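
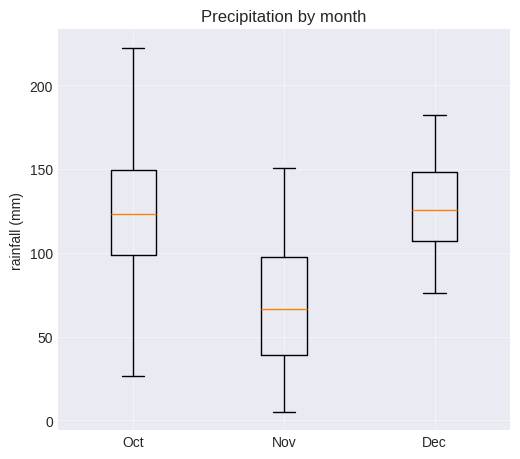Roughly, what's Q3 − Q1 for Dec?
Q3 ≈ 150, Q1 ≈ 105; IQR ≈ 45.

≈ 45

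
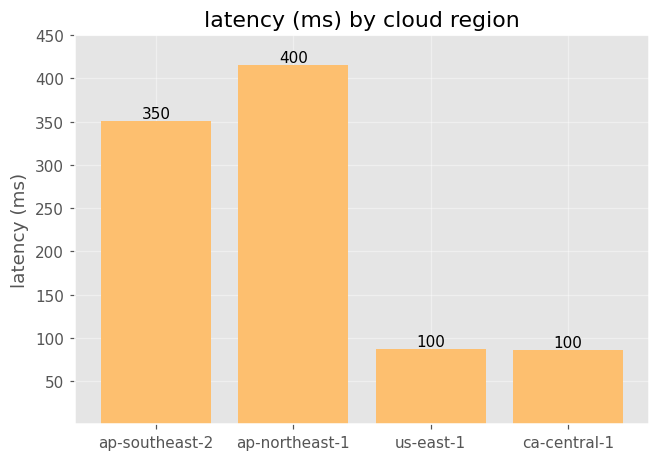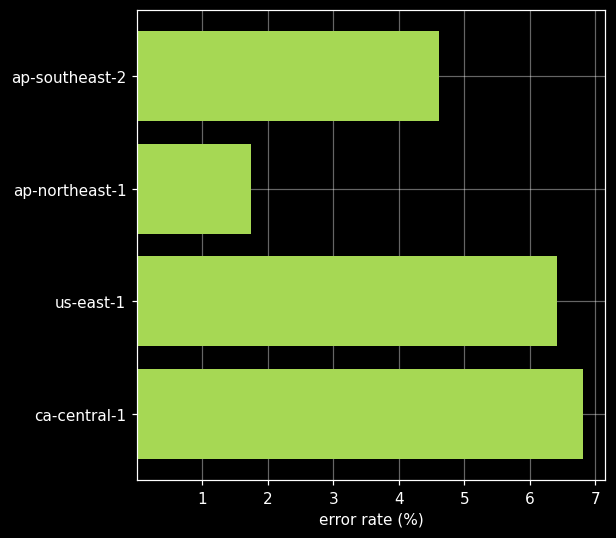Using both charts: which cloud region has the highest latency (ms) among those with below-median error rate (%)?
Chart 2 median error rate (%) ≈ 6; below-median cloud regions: ap-southeast-2, ap-northeast-1. Among those, ap-northeast-1 has the highest latency (ms) (≈ 400).

ap-northeast-1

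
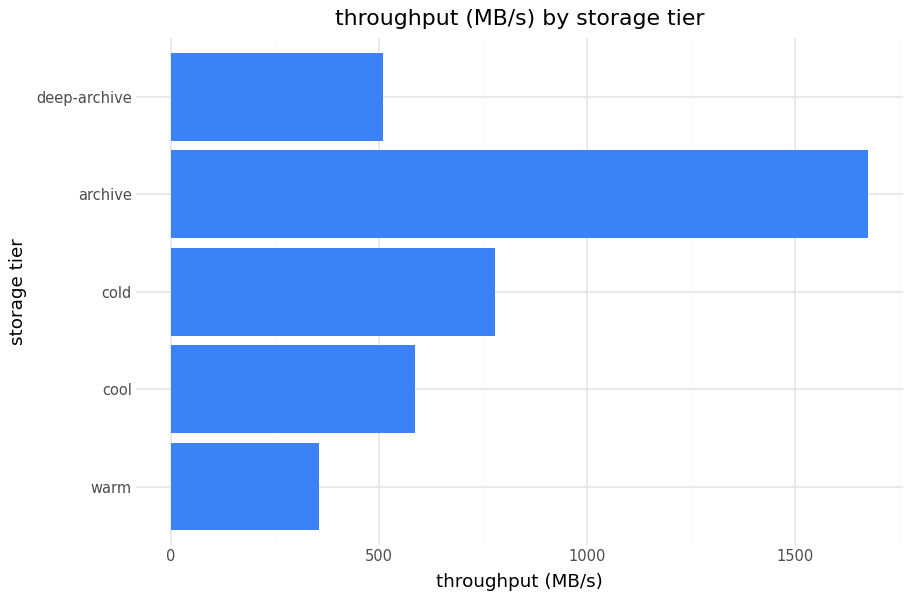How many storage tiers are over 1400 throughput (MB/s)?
Above 1400: archive.

1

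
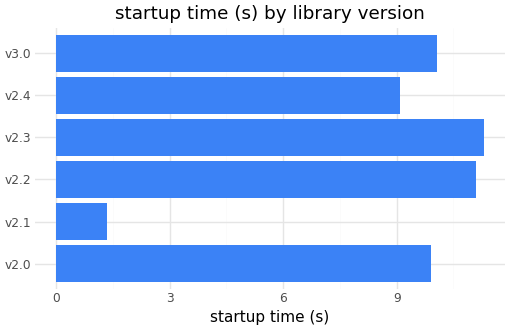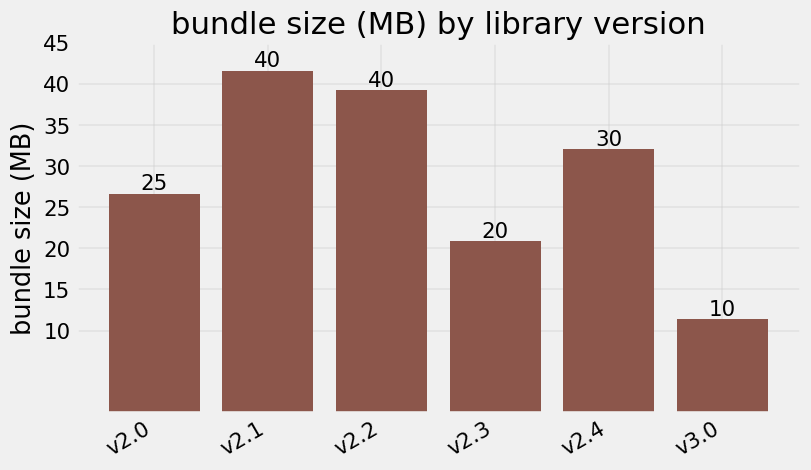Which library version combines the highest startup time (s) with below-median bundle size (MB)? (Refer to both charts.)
Chart 2 median bundle size (MB) ≈ 30; below-median library versions: v2.0, v2.3, v3.0. Among those, v2.3 has the highest startup time (s) (≈ 12).

v2.3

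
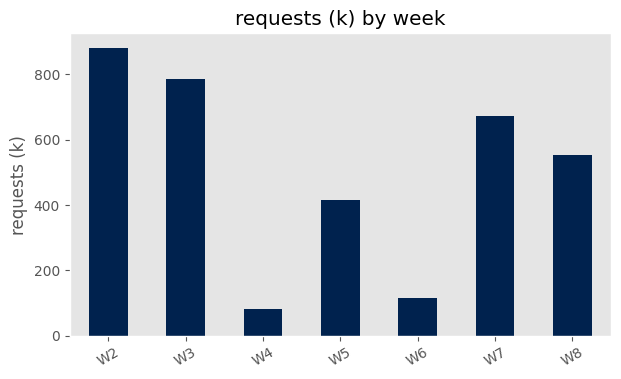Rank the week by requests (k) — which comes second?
Top 3: W2 ≈ 900, W3 ≈ 800, W7 ≈ 700.

W3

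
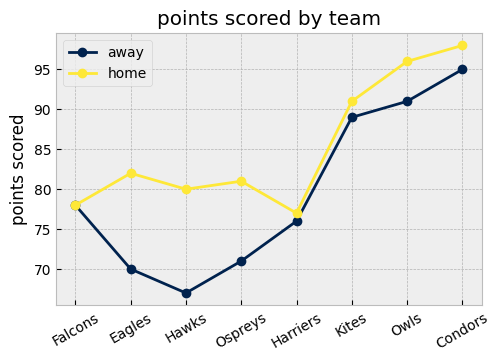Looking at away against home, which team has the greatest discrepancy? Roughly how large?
Hawks: away ≈ 65, home ≈ 80 → gap ≈ 15. Next-largest (Eagles) is only ≈ 10.

Hawks, ≈ 15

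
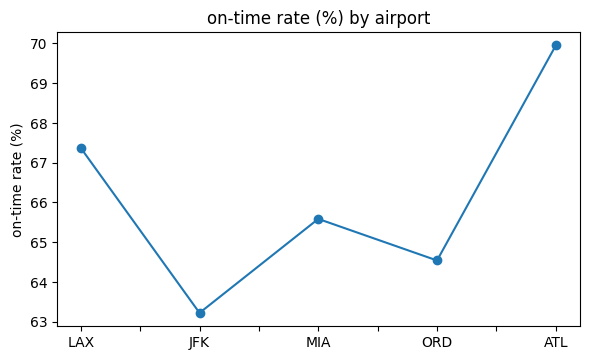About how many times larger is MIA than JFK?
≈ 1.05×

MIA ≈ 66, JFK ≈ 63; 66/63 ≈ 1.05.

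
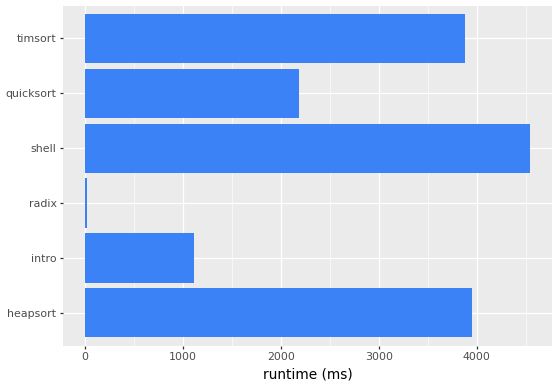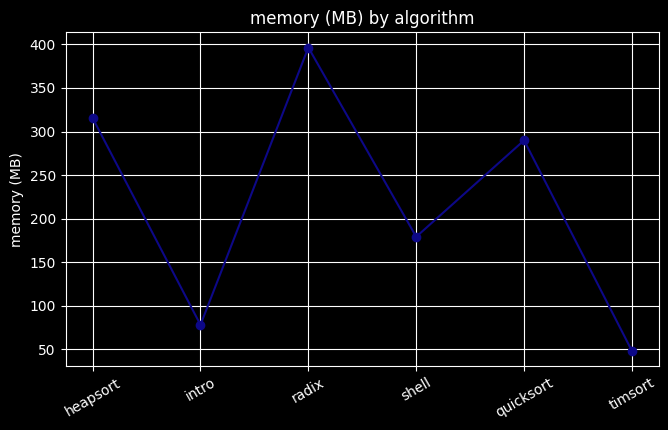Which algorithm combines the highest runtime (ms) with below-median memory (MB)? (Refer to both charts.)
Chart 2 median memory (MB) ≈ 250; below-median algorithms: intro, shell, timsort. Among those, shell has the highest runtime (ms) (≈ 4500).

shell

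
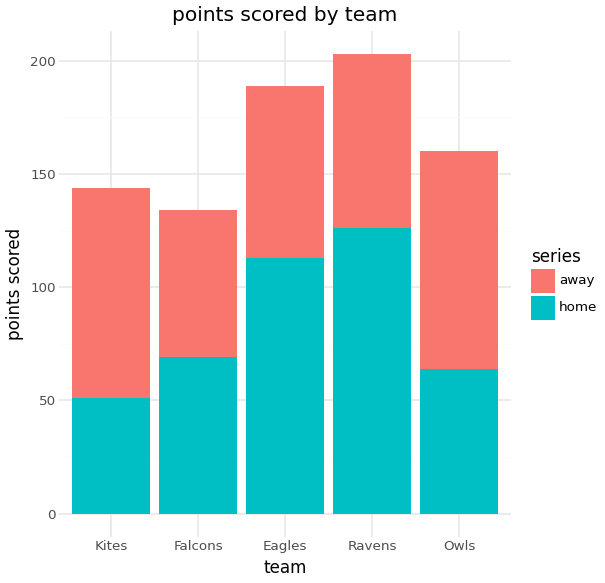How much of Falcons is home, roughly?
home top ≈ 60, bottom ≈ 0; segment ≈ 60.

≈ 60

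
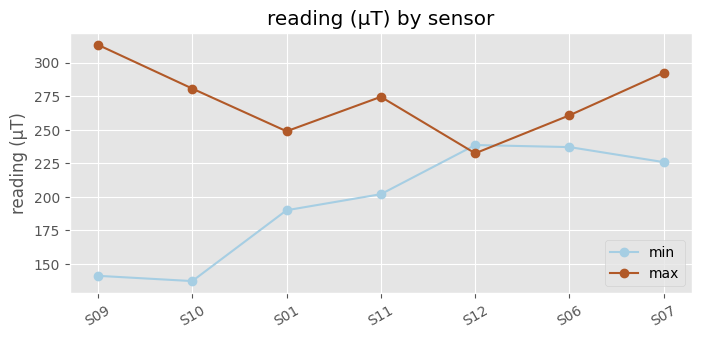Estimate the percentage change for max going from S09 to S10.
≈ -12.5%

S09 ≈ 320, S10 ≈ 280; (280 − 320) / 320 ≈ -12.5%.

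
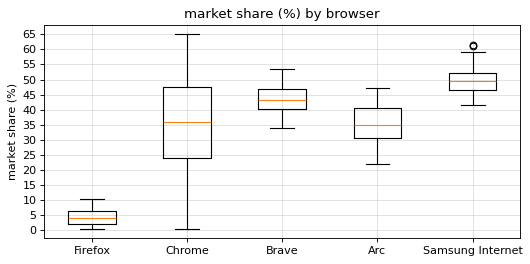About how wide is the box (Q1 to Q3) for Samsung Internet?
≈ 5

Q3 ≈ 50, Q1 ≈ 45; IQR ≈ 5.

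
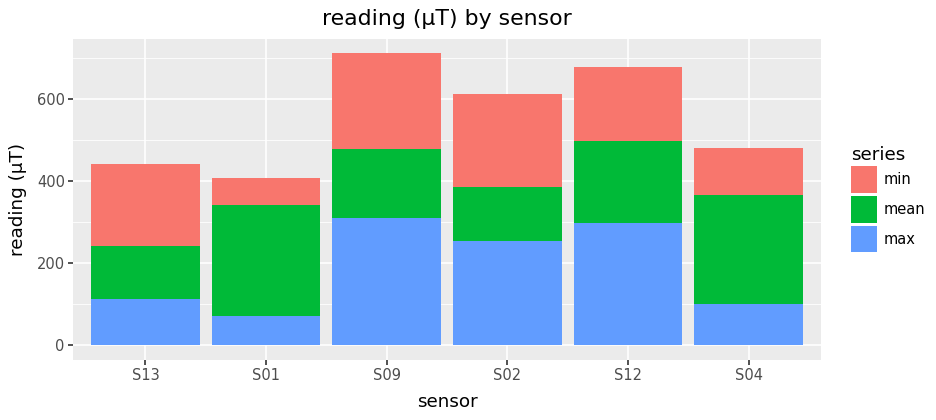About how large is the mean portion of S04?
≈ 300

mean top ≈ 400, bottom ≈ 100; segment ≈ 300.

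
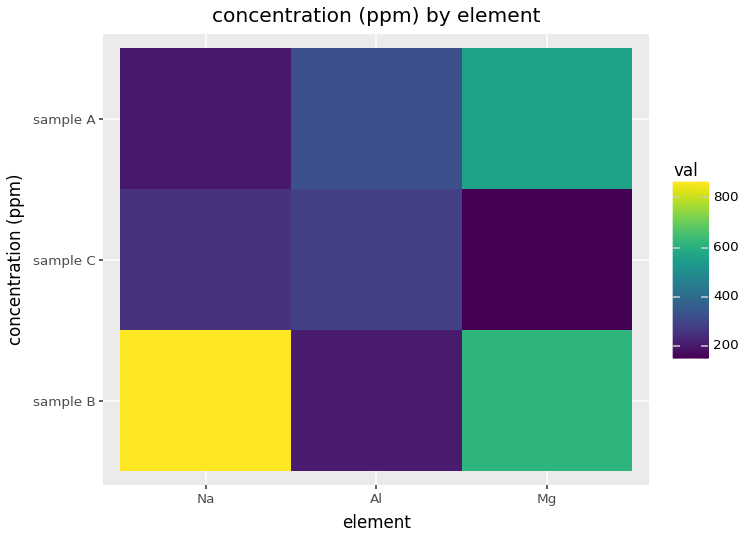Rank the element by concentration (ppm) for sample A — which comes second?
Al

Top 3 for sample A: Mg ≈ 600, Al ≈ 300, Na ≈ 200.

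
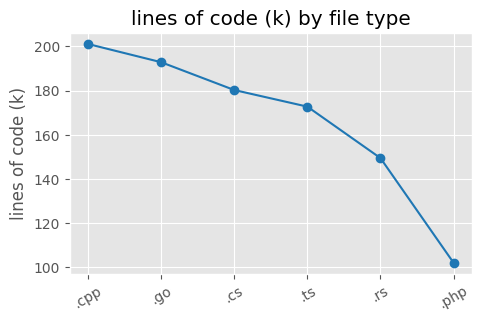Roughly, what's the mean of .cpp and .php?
(200 + 100) / 2 ≈ 150.

≈ 150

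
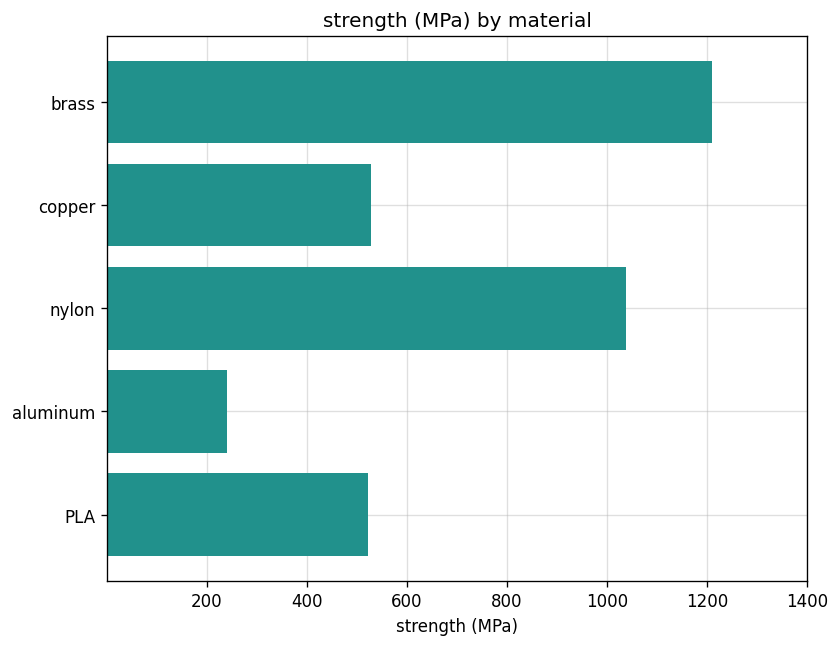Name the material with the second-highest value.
nylon

Top 3: brass ≈ 1200, nylon ≈ 1000, copper ≈ 600.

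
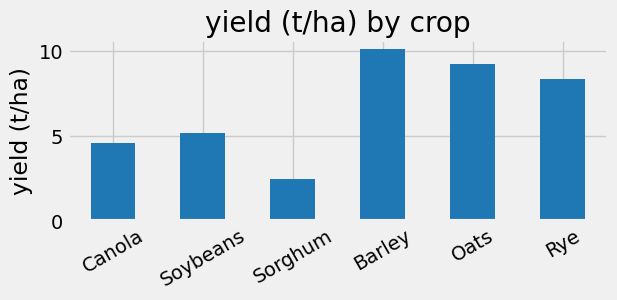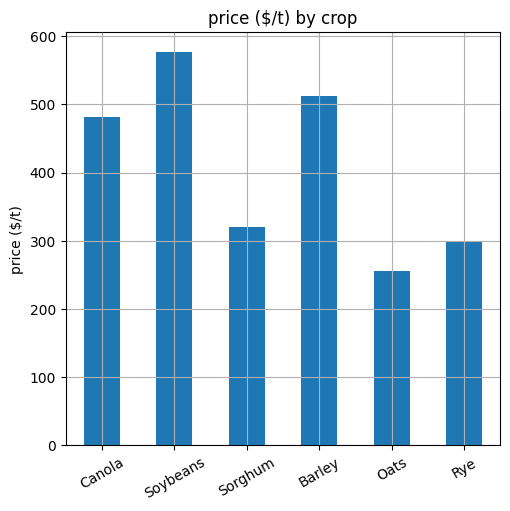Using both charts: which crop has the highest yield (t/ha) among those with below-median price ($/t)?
Oats

Chart 2 median price ($/t) ≈ 400; below-median crops: Sorghum, Oats, Rye. Among those, Oats has the highest yield (t/ha) (≈ 9).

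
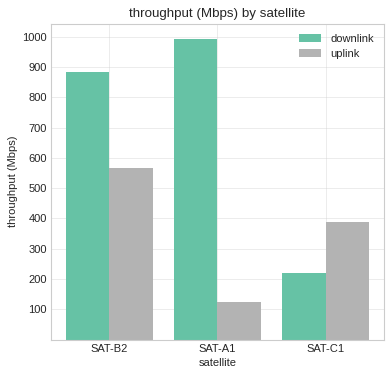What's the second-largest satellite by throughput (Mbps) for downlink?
Top 3 for downlink: SAT-A1 ≈ 1000, SAT-B2 ≈ 900, SAT-C1 ≈ 200.

SAT-B2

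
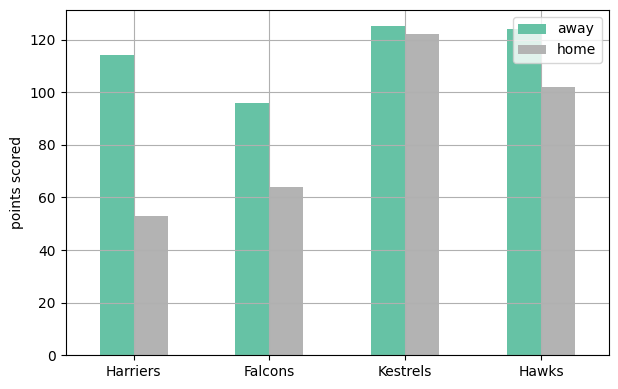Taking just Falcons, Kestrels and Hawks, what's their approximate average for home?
(60 + 120 + 100) / 3 ≈ 93.

≈ 93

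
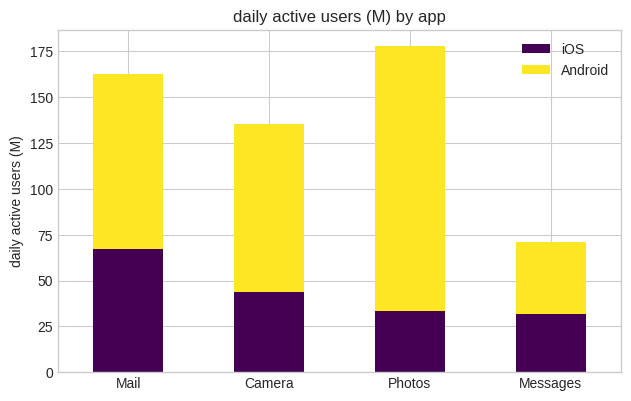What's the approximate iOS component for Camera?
≈ 40

iOS top ≈ 40, bottom ≈ 0; segment ≈ 40.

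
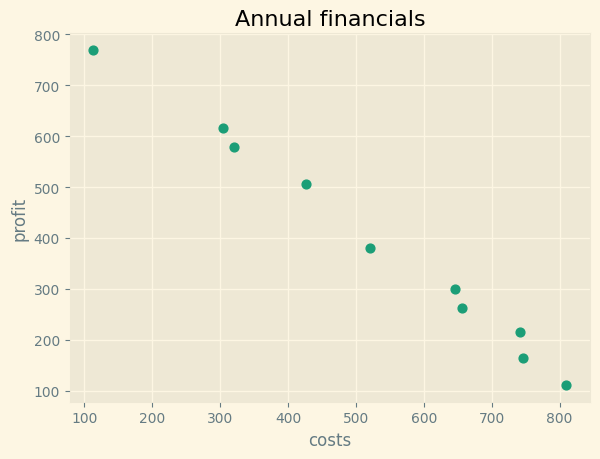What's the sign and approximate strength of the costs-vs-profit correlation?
negative, strong

Points are negatively correlated; strong (|r| ≈ 1.0).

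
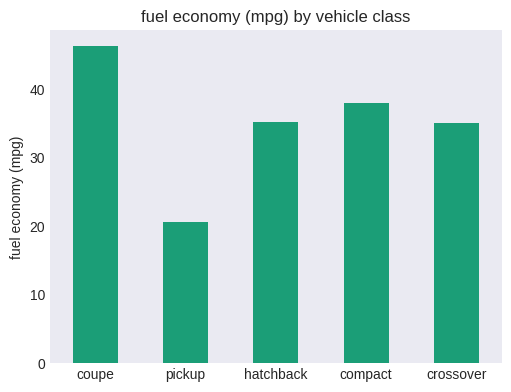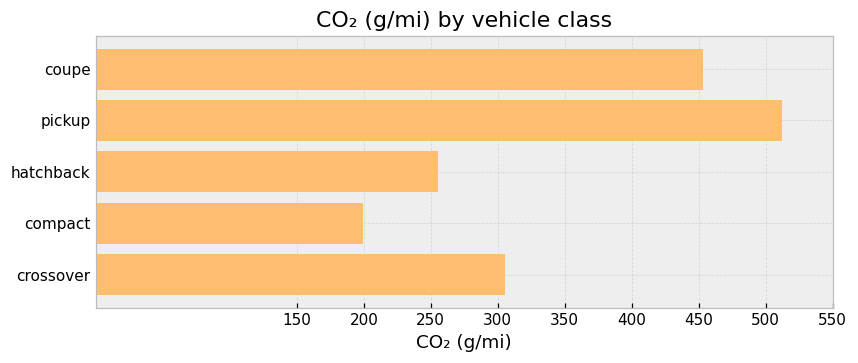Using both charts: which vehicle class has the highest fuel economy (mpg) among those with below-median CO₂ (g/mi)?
Chart 2 median CO₂ (g/mi) ≈ 300; below-median vehicle classes: hatchback, compact. Among those, compact has the highest fuel economy (mpg) (≈ 40).

compact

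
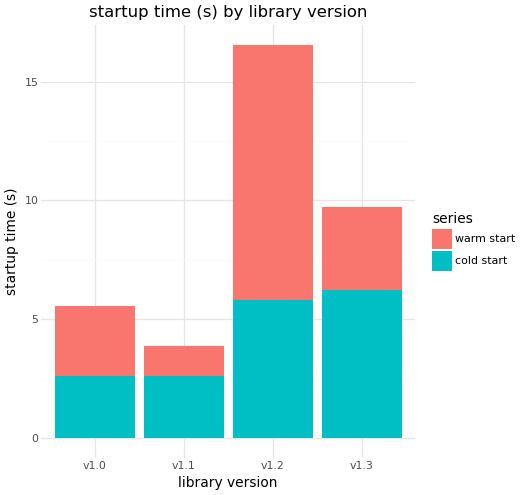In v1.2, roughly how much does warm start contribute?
≈ 10

warm start top ≈ 16, bottom ≈ 6; segment ≈ 10.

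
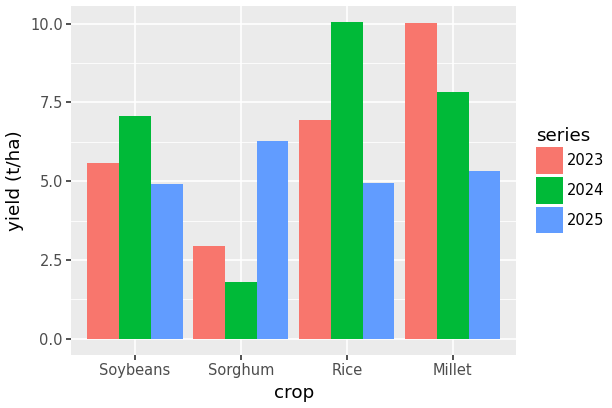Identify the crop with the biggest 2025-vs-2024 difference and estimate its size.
Rice: 2025 ≈ 5, 2024 ≈ 10 → gap ≈ 5. Next-largest (Sorghum) is only ≈ 4.

Rice, ≈ 5 t/ha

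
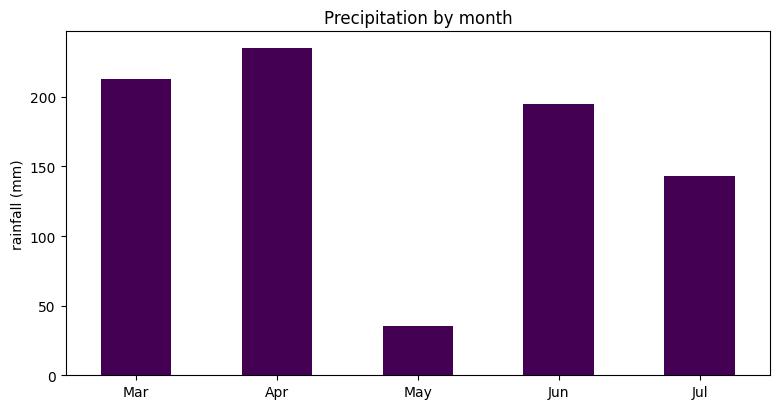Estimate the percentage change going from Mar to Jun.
Mar ≈ 220, Jun ≈ 200; (200 − 220) / 220 ≈ -9.1%.

≈ -9.1%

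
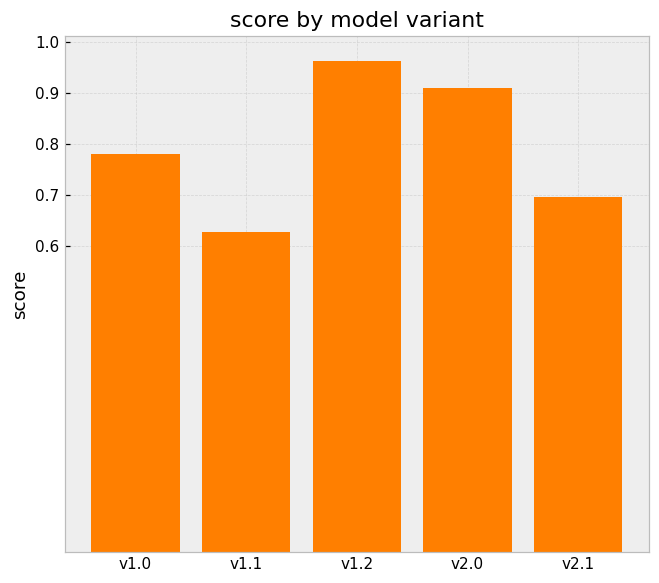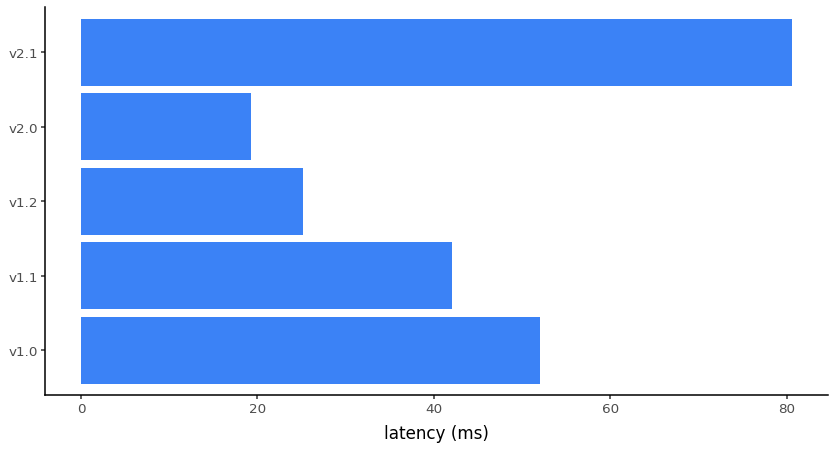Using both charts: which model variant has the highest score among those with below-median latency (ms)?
Chart 2 median latency (ms) ≈ 40; below-median model variants: v1.2, v2.0. Among those, v1.2 has the highest score (≈ 1).

v1.2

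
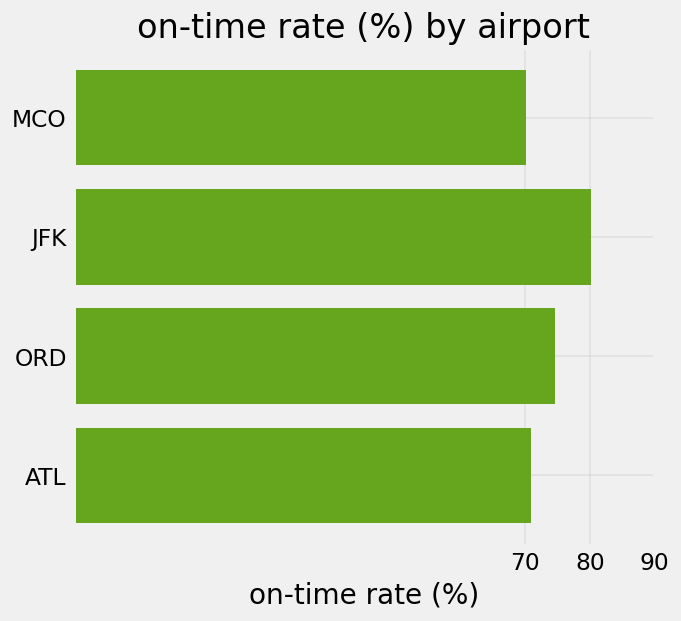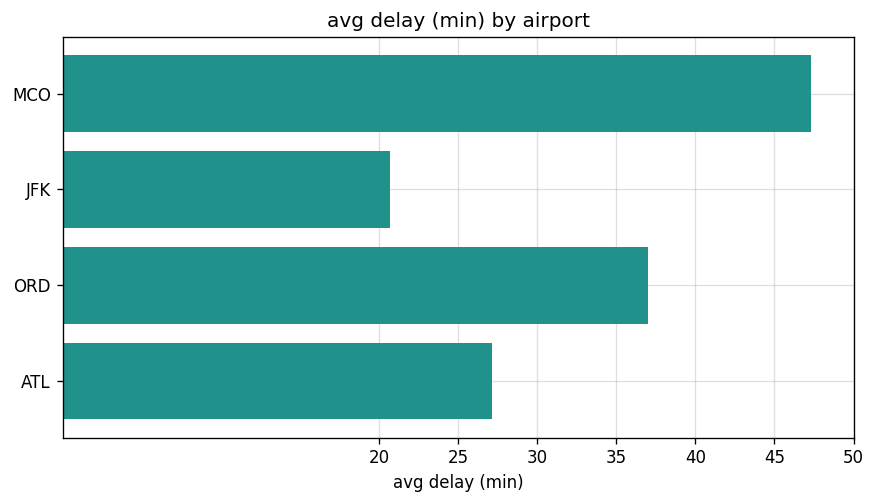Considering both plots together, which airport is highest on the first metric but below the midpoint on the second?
JFK

Chart 2 median avg delay (min) ≈ 30; below-median airports: JFK, ATL. Among those, JFK has the highest on-time rate (%) (≈ 80).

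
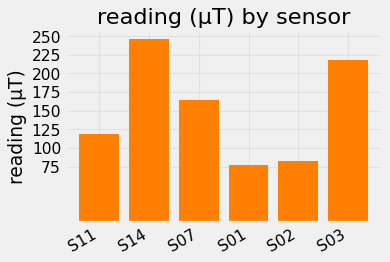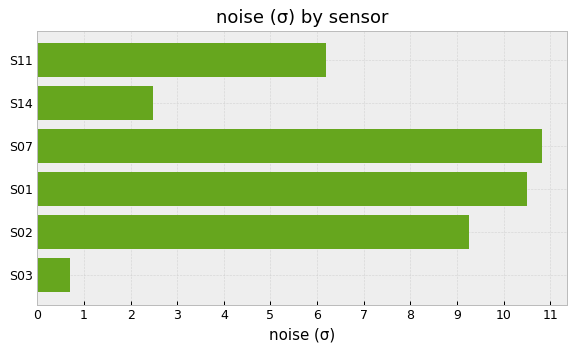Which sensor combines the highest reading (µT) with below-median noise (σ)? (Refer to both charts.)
Chart 2 median noise (σ) ≈ 8; below-median sensors: S11, S14, S03. Among those, S14 has the highest reading (µT) (≈ 250).

S14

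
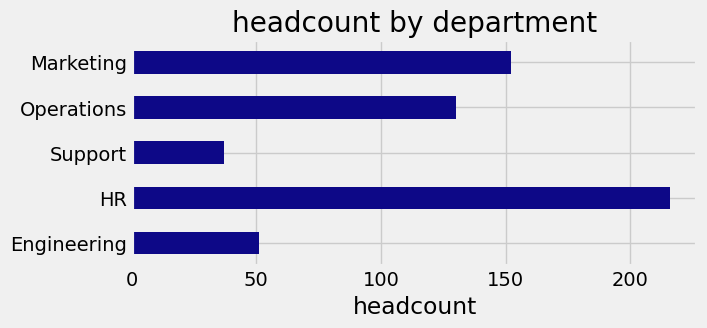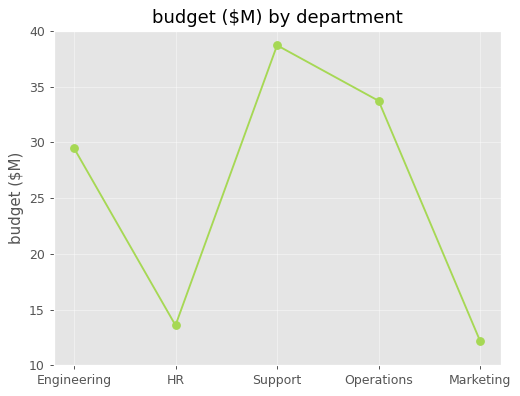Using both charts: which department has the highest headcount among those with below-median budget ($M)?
Chart 2 median budget ($M) ≈ 30; below-median departments: HR, Marketing. Among those, HR has the highest headcount (≈ 220).

HR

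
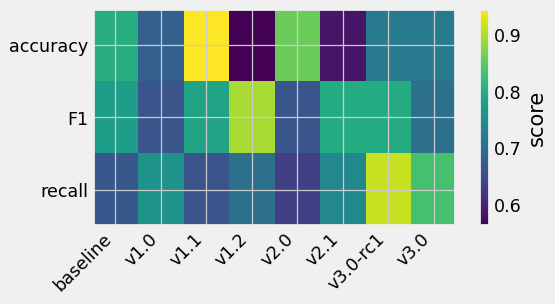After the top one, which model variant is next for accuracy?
v2.0

Top 3 for accuracy: v1.1 ≈ 0.95, v2.0 ≈ 0.85, baseline ≈ 0.80.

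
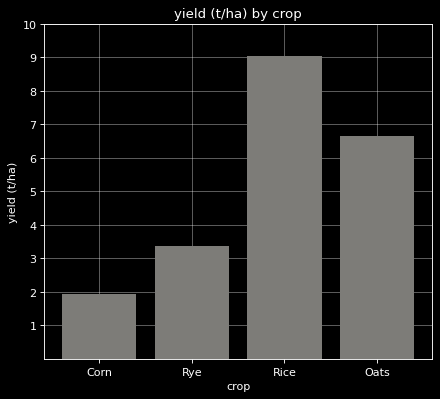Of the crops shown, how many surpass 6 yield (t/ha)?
Above 6: Rice, Oats.

2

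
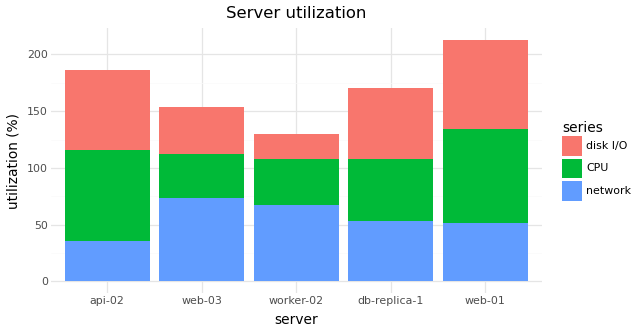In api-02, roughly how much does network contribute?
network top ≈ 40, bottom ≈ 0; segment ≈ 40.

≈ 40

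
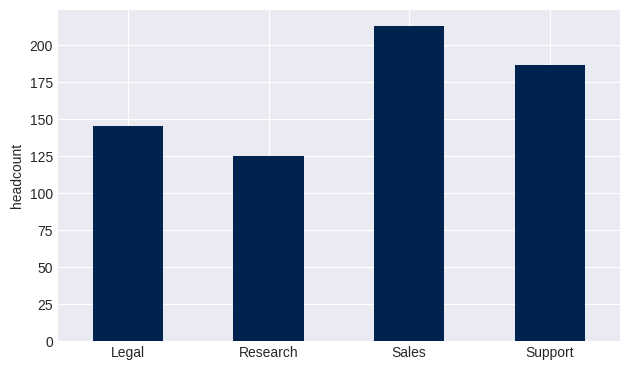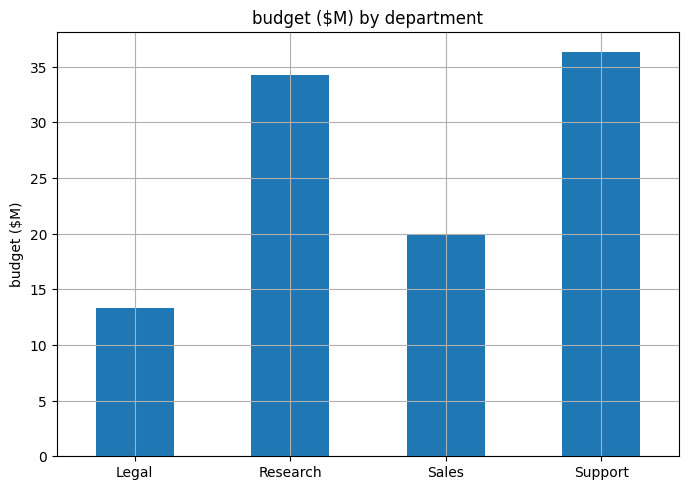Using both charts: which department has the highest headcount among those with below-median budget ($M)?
Sales

Chart 2 median budget ($M) ≈ 25; below-median departments: Legal, Sales. Among those, Sales has the highest headcount (≈ 220).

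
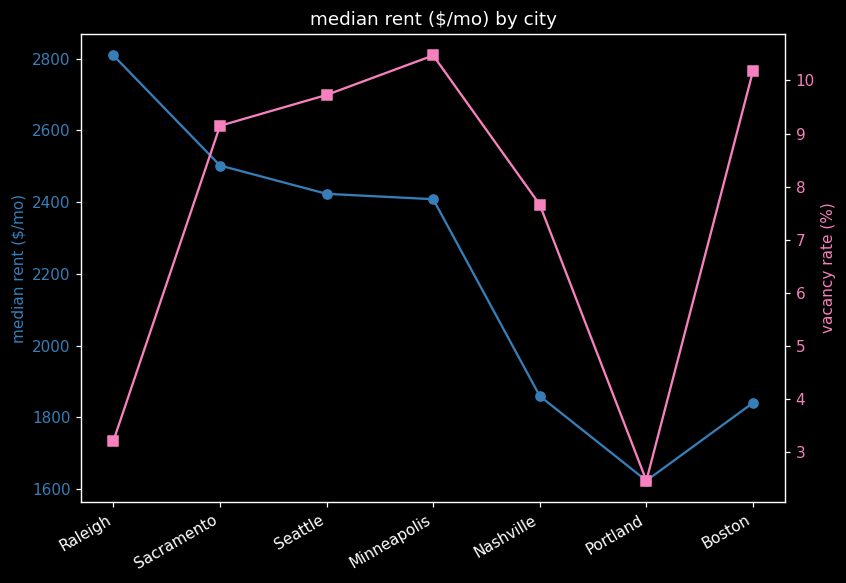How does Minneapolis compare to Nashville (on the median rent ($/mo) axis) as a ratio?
≈ 1.26×

Minneapolis ≈ 2400, Nashville ≈ 1900; 2400/1900 ≈ 1.26.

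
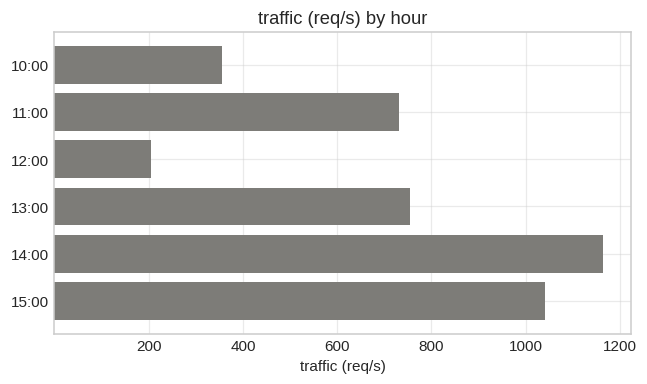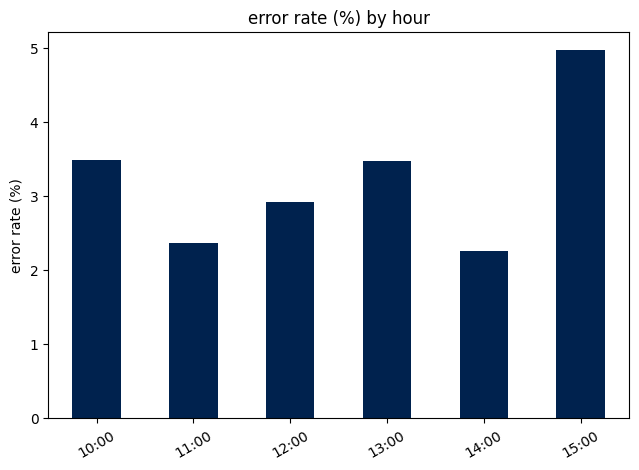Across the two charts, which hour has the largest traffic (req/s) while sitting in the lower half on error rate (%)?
Chart 2 median error rate (%) ≈ 3; below-median hours: 11:00, 12:00, 14:00. Among those, 14:00 has the highest traffic (req/s) (≈ 1200).

14:00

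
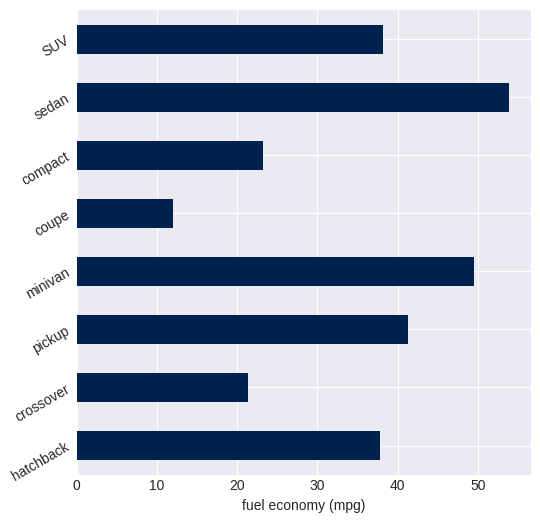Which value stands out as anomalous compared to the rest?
coupe

coupe ≈ 10; the rest sit between ≈ 20 and ≈ 55.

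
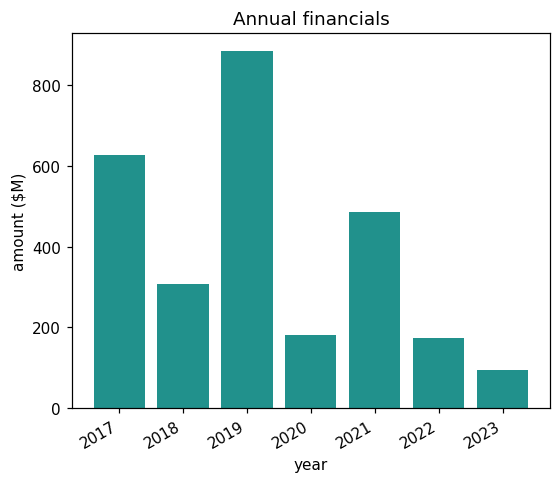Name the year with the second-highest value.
Top 3: 2019 ≈ 900, 2017 ≈ 600, 2021 ≈ 500.

2017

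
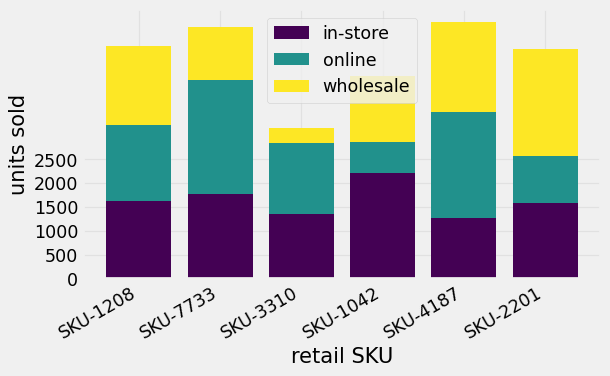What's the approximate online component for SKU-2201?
≈ 1000

online top ≈ 2500, bottom ≈ 1500; segment ≈ 1000.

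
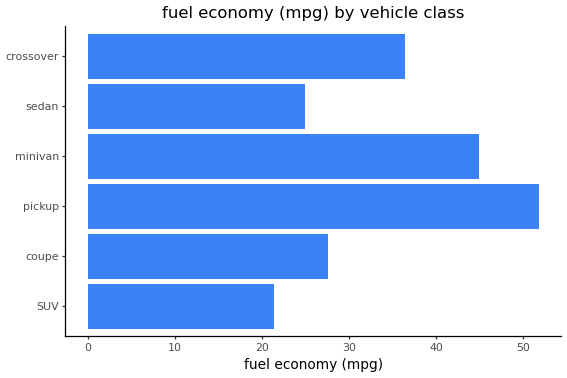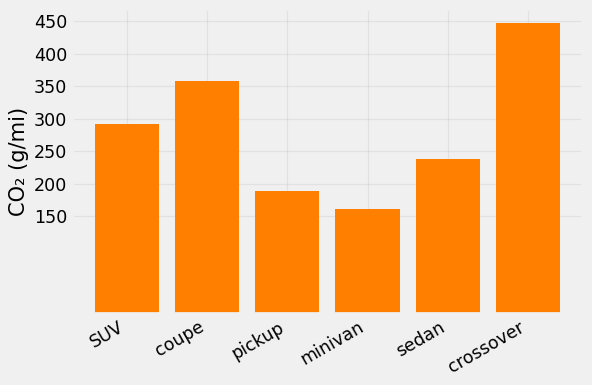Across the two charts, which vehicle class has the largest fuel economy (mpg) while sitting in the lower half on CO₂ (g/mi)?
pickup

Chart 2 median CO₂ (g/mi) ≈ 250; below-median vehicle classes: pickup, minivan, sedan. Among those, pickup has the highest fuel economy (mpg) (≈ 50).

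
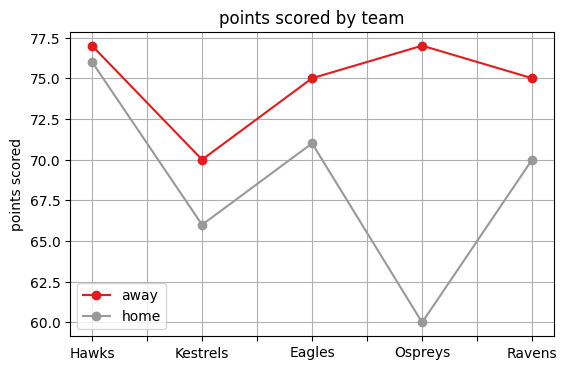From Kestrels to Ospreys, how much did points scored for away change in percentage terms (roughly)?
≈ +8.6%

Kestrels ≈ 70, Ospreys ≈ 76; (76 − 70) / 70 ≈ +8.6%.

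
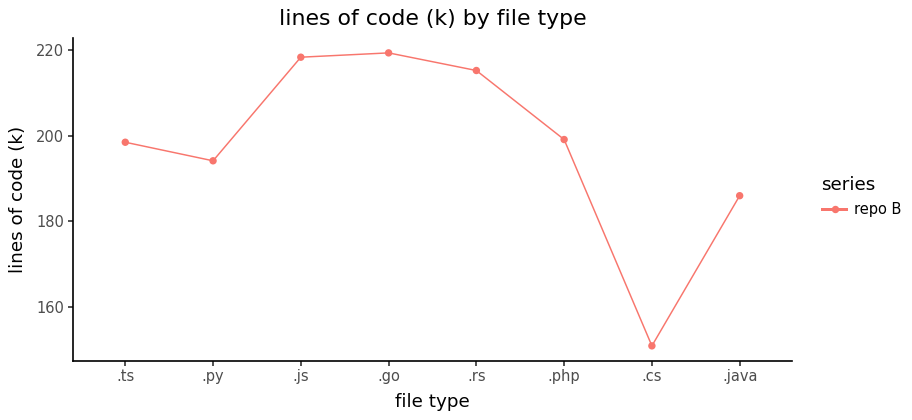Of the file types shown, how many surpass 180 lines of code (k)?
Above 180: .ts, .py, .js, .go, .rs, .php, .java.

7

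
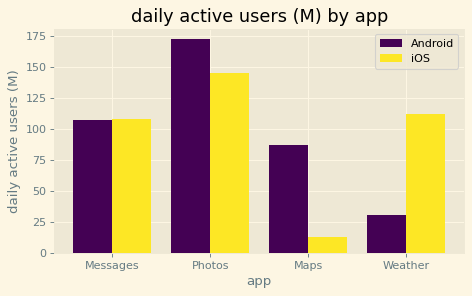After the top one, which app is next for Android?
Top 3 for Android: Photos ≈ 180, Messages ≈ 100, Maps ≈ 80.

Messages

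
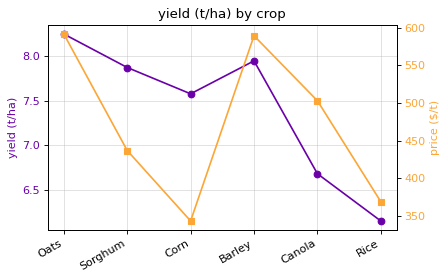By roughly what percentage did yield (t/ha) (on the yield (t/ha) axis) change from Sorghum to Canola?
Sorghum ≈ 7.8, Canola ≈ 6.6; (6.6 − 7.8) / 7.8 ≈ -15.4%.

≈ -15.4%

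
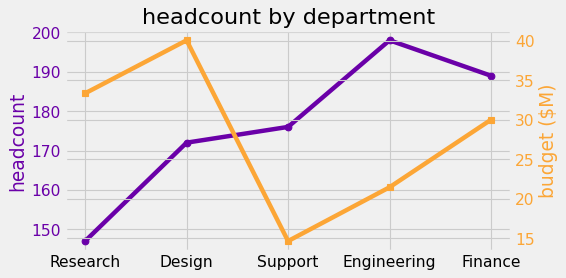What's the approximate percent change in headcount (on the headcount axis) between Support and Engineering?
Support ≈ 175, Engineering ≈ 200; (200 − 175) / 175 ≈ +14.3%.

≈ +14.3%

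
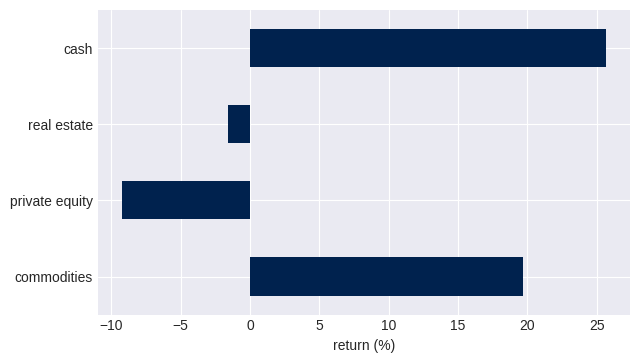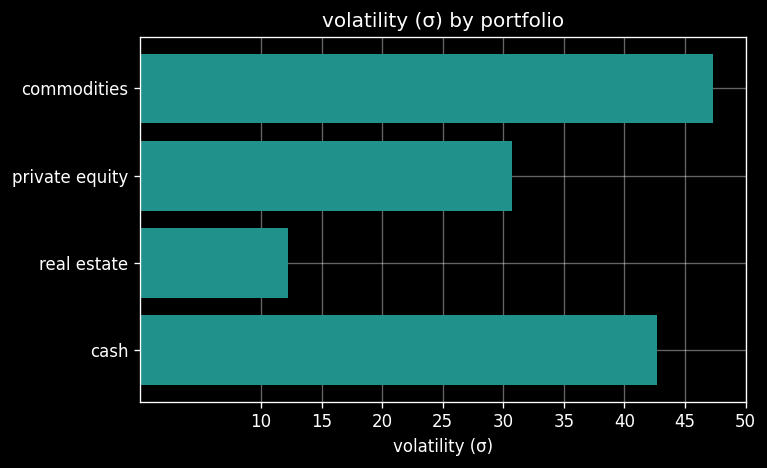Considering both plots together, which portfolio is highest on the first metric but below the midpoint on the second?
Chart 2 median volatility (σ) ≈ 35; below-median portfolios: private equity, real estate. Among those, real estate has the highest return (%) (≈ 0).

real estate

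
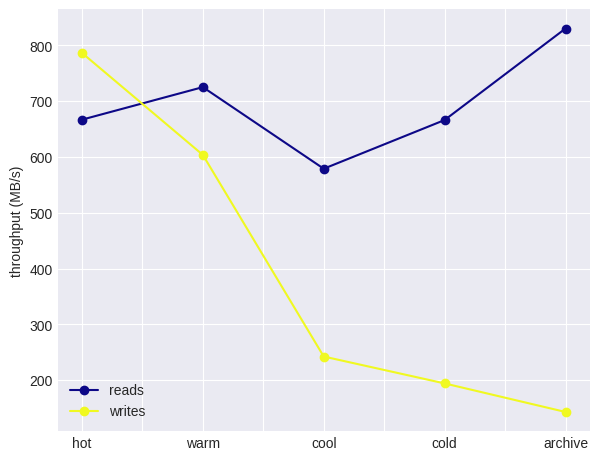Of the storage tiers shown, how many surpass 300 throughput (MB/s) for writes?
2

Above 300: hot, warm.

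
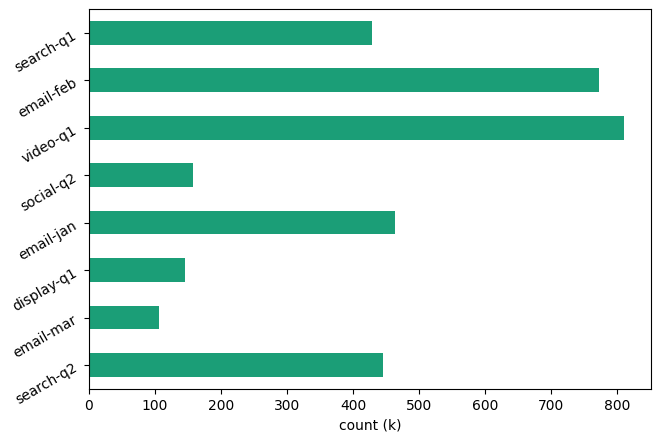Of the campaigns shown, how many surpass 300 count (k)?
5

Above 300: search-q2, email-jan, video-q1, email-feb, search-q1.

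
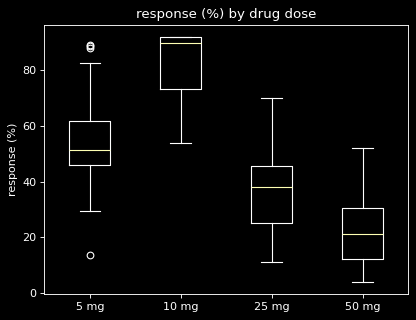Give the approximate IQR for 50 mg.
≈ 20

Q3 ≈ 30, Q1 ≈ 10; IQR ≈ 20.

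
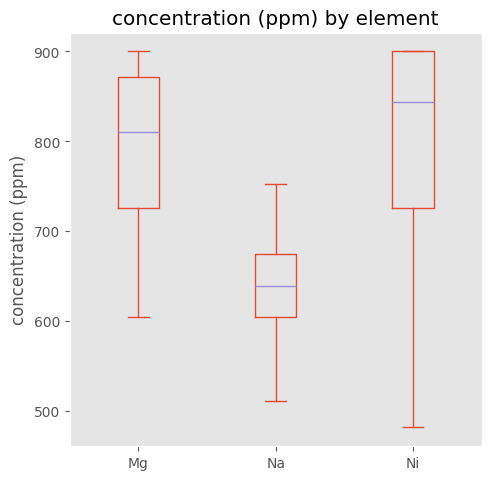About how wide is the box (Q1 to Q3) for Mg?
≈ 160

Q3 ≈ 880, Q1 ≈ 720; IQR ≈ 160.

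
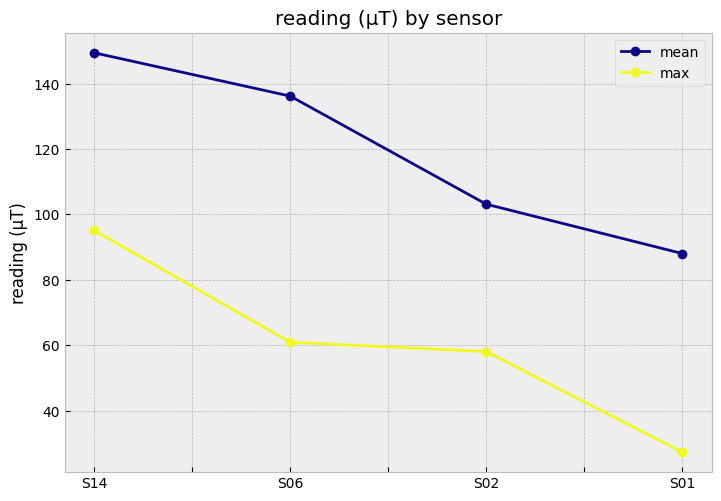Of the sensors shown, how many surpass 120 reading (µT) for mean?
2

Above 120: S14, S06.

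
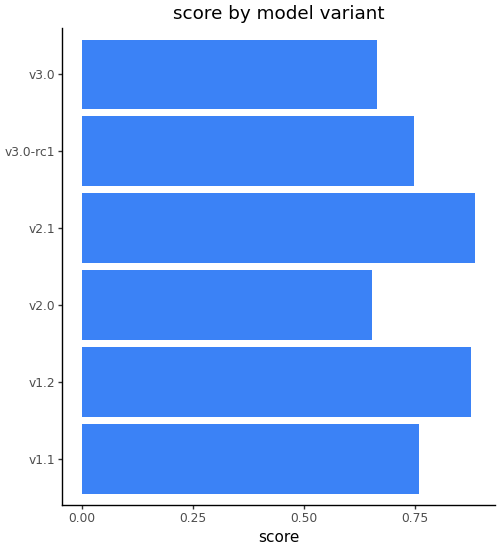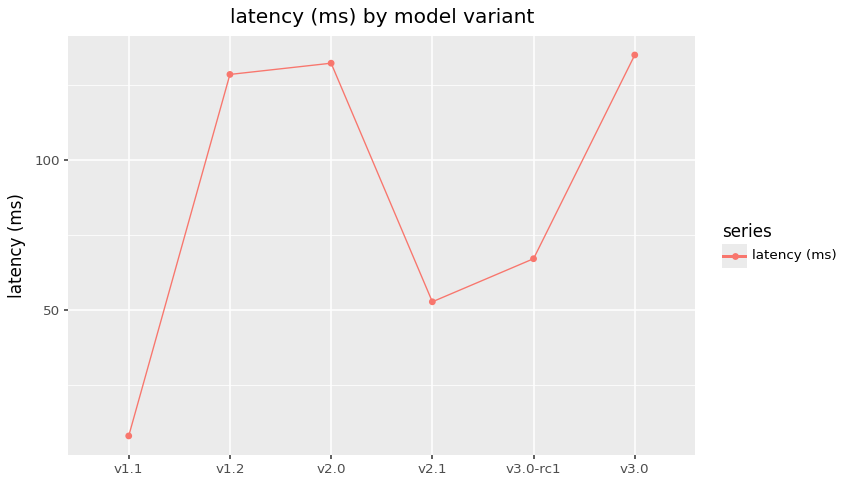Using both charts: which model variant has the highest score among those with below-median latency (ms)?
v2.1

Chart 2 median latency (ms) ≈ 100; below-median model variants: v1.1, v2.1, v3.0-rc1. Among those, v2.1 has the highest score (≈ 0.9).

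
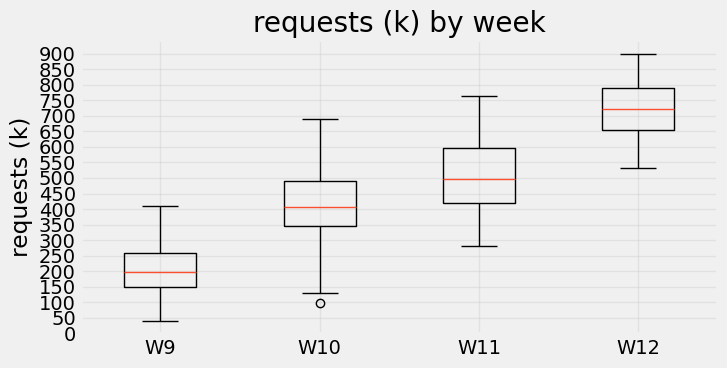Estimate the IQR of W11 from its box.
Q3 ≈ 600, Q1 ≈ 400; IQR ≈ 200.

≈ 200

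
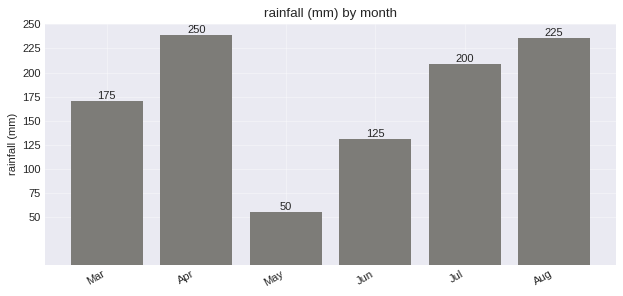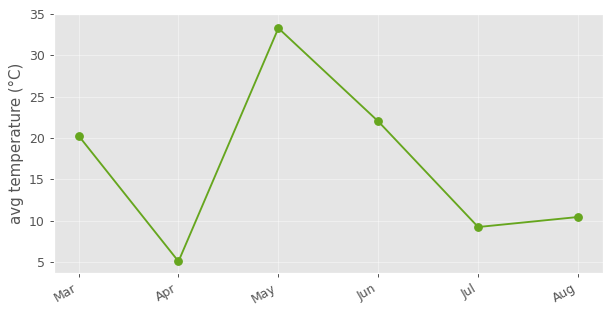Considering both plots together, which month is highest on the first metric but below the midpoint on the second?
Apr

Chart 2 median avg temperature (°C) ≈ 15; below-median months: Apr, Jul, Aug. Among those, Apr has the highest rainfall (mm) (≈ 250).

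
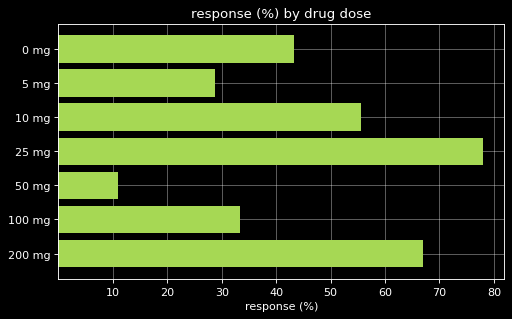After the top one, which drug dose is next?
Top 3: 25 mg ≈ 80, 200 mg ≈ 70, 10 mg ≈ 60.

200 mg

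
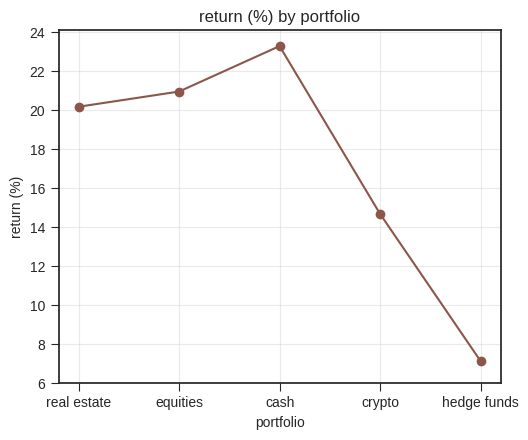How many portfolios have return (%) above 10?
Above 10: real estate, equities, cash, crypto.

4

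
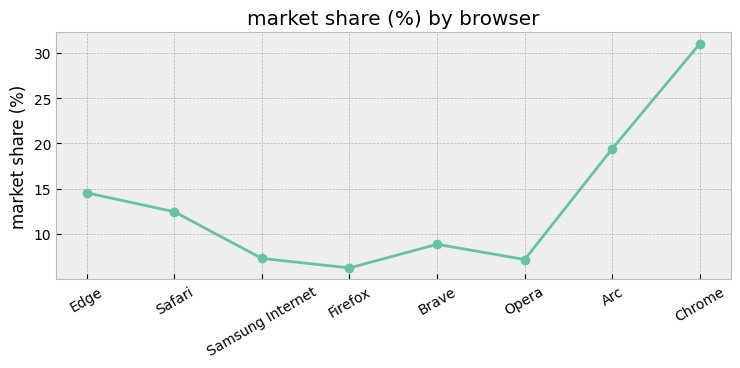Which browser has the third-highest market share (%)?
Top 4: Chrome ≈ 30, Arc ≈ 20, Edge ≈ 15, Safari ≈ 10.

Edge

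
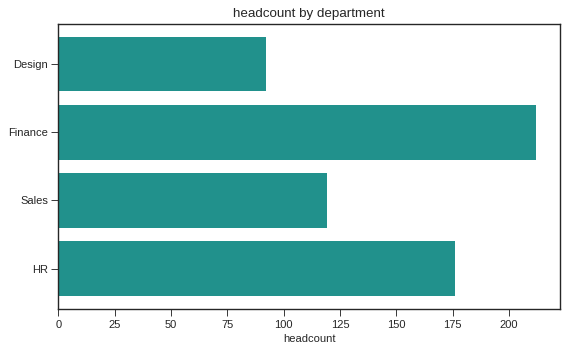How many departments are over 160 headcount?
2

Above 160: Finance, HR.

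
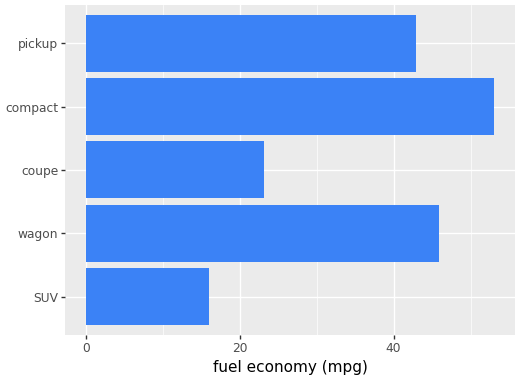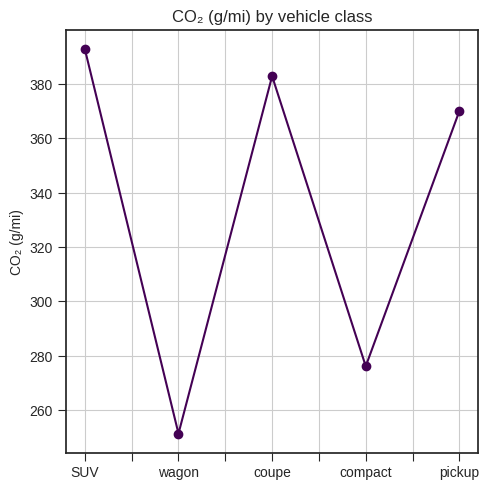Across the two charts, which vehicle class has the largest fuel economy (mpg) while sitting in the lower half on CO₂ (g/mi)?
compact

Chart 2 median CO₂ (g/mi) ≈ 350; below-median vehicle classes: wagon, compact. Among those, compact has the highest fuel economy (mpg) (≈ 55).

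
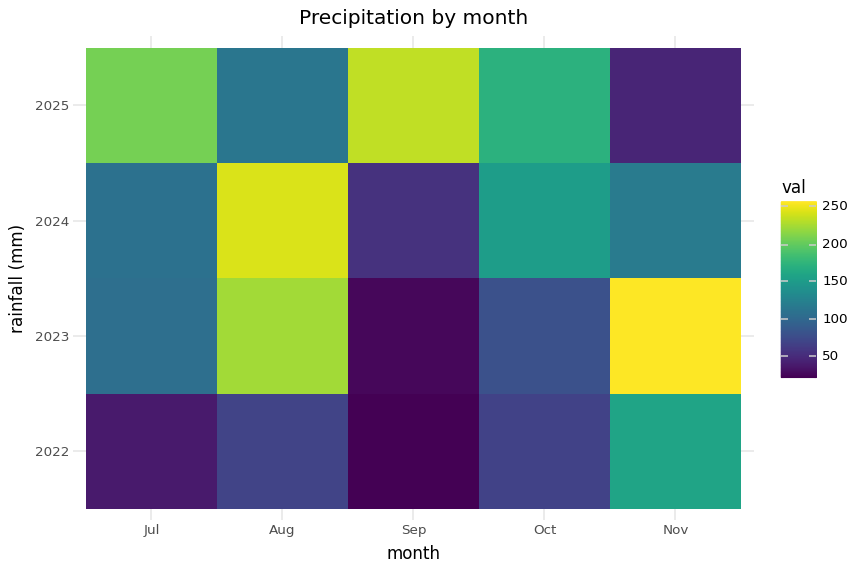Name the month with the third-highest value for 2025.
Oct

Top 4 for 2025: Sep ≈ 240, Jul ≈ 200, Oct ≈ 180, Aug ≈ 120.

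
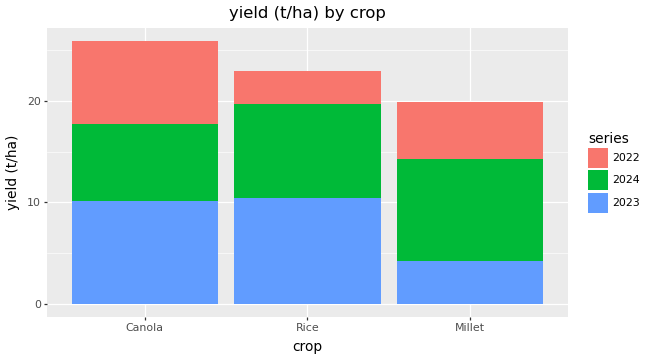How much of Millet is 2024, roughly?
≈ 10

2024 top ≈ 15, bottom ≈ 5; segment ≈ 10.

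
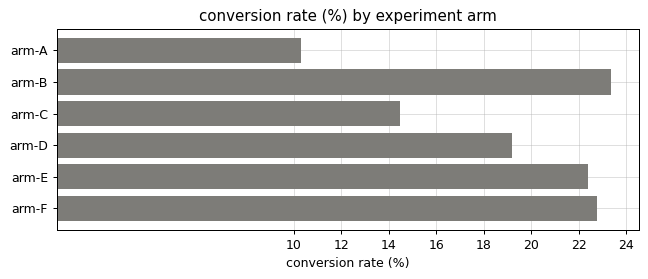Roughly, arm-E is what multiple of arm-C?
arm-E ≈ 22, arm-C ≈ 14; 22/14 ≈ 1.57.

≈ 1.57×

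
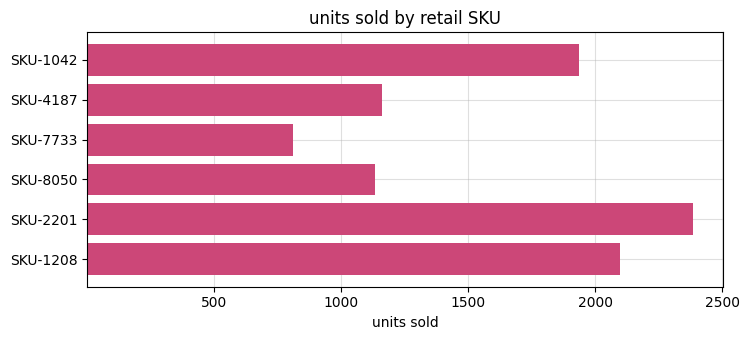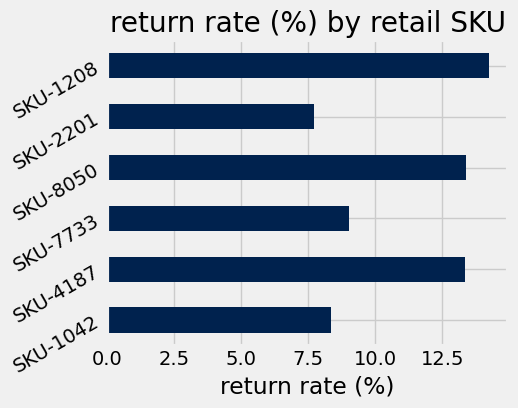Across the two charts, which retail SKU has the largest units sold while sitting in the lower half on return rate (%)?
SKU-2201

Chart 2 median return rate (%) ≈ 12; below-median retail SKUs: SKU-1042, SKU-7733, SKU-2201. Among those, SKU-2201 has the highest units sold (≈ 2500).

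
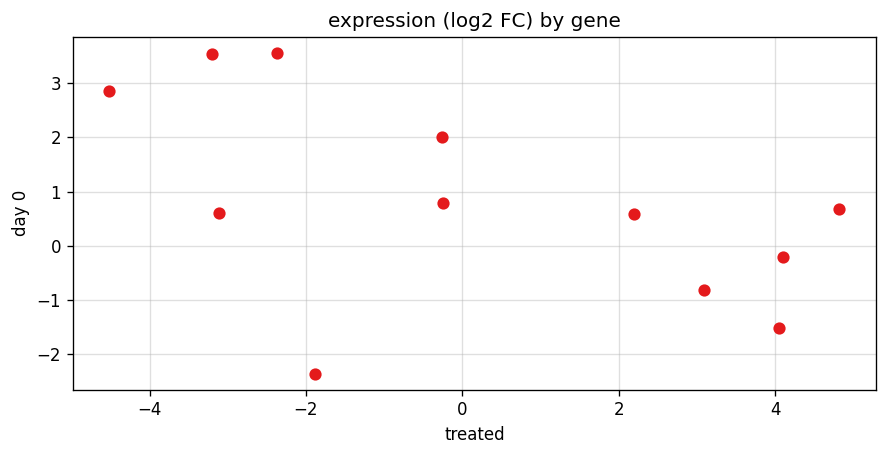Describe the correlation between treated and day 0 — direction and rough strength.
Points are negatively correlated; moderate (|r| ≈ 0.5).

negative, moderate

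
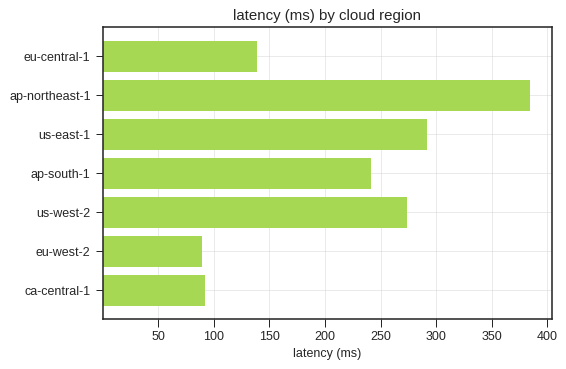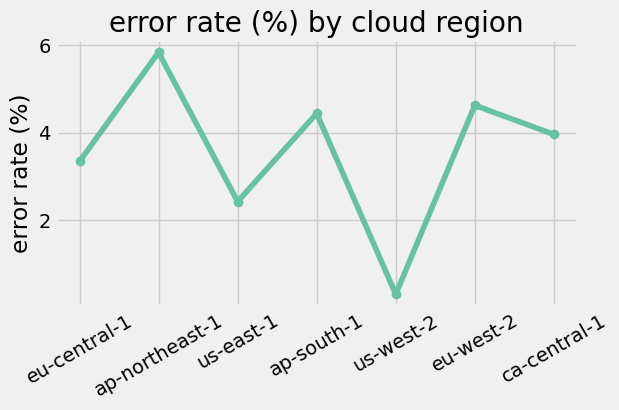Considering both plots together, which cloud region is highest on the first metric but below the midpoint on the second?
Chart 2 median error rate (%) ≈ 4; below-median cloud regions: eu-central-1, us-east-1, us-west-2. Among those, us-east-1 has the highest latency (ms) (≈ 300).

us-east-1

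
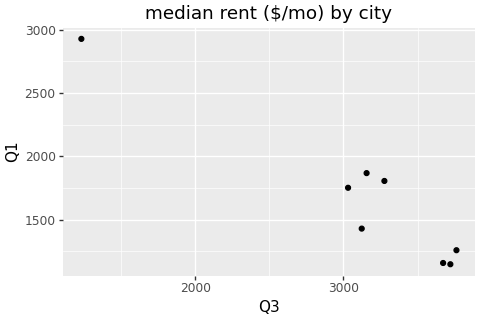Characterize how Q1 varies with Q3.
negative, strong

Points are negatively correlated; strong (|r| ≈ 1.0).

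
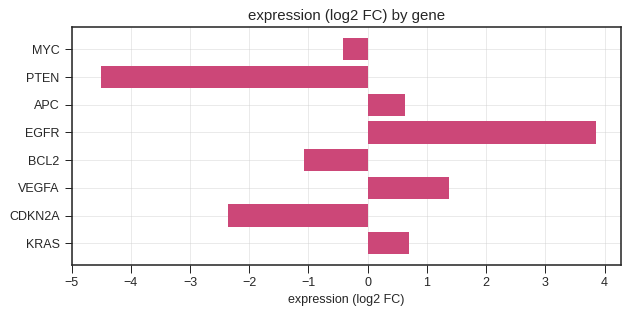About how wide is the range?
Max EGFR ≈ 4, min PTEN ≈ -5; range ≈ 9.

≈ 9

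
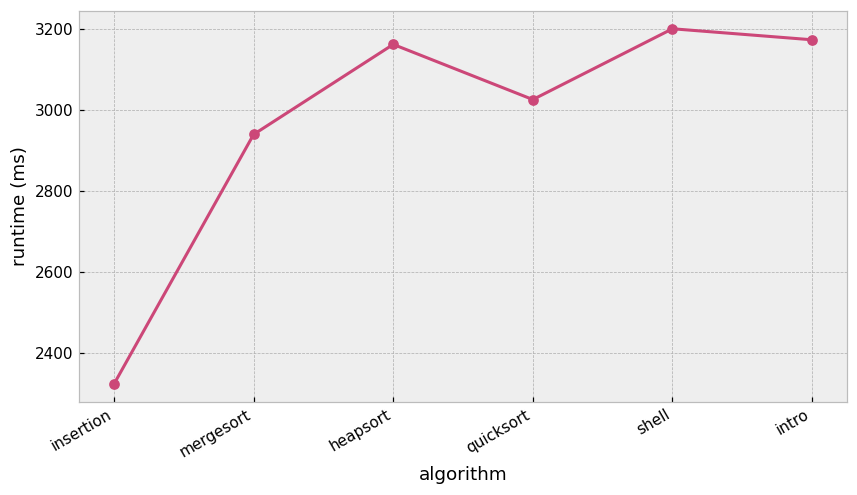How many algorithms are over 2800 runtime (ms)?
5

Above 2800: mergesort, heapsort, quicksort, shell, intro.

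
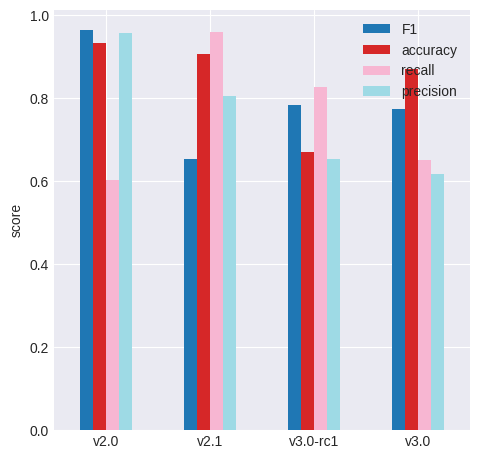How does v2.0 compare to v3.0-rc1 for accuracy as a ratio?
≈ 1.29×

v2.0 ≈ 0.9, v3.0-rc1 ≈ 0.7; 0.9/0.7 ≈ 1.29.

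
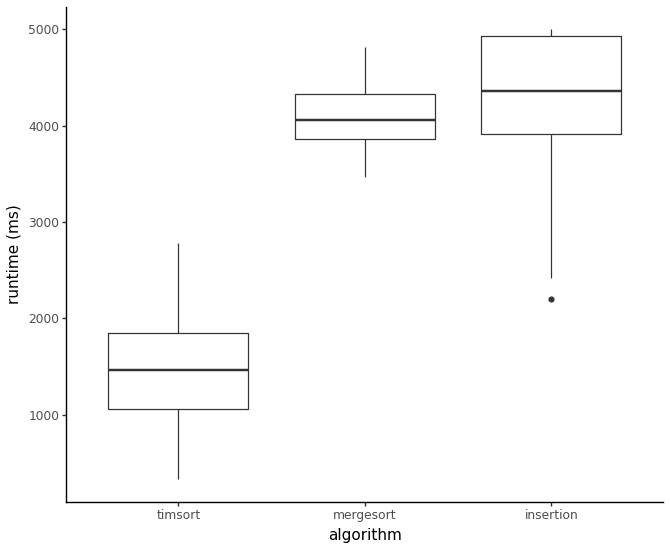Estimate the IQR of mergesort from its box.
Q3 ≈ 4500, Q1 ≈ 4000; IQR ≈ 500.

≈ 500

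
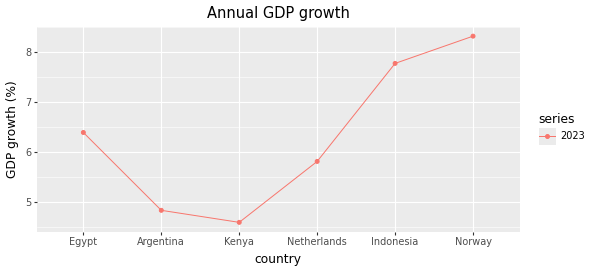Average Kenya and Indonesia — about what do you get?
≈ 6.25

(4.5 + 8.0) / 2 ≈ 6.25.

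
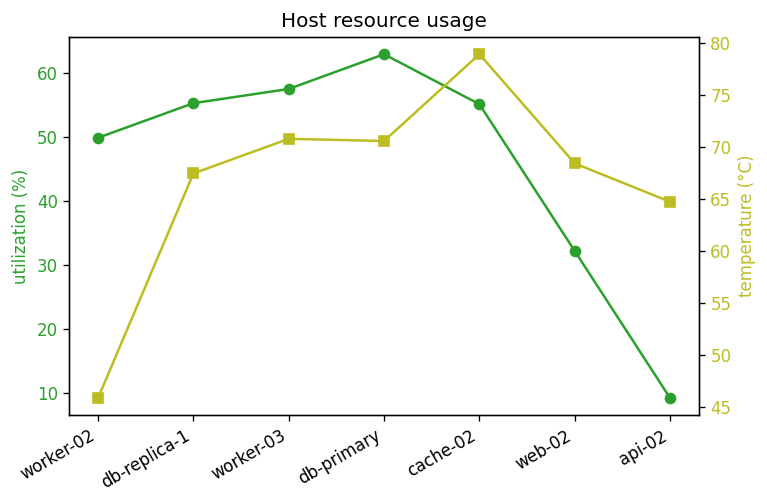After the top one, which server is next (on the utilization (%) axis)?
Top 3 (on the utilization (%) axis): db-primary ≈ 65, worker-03 ≈ 60, db-replica-1 ≈ 55.

worker-03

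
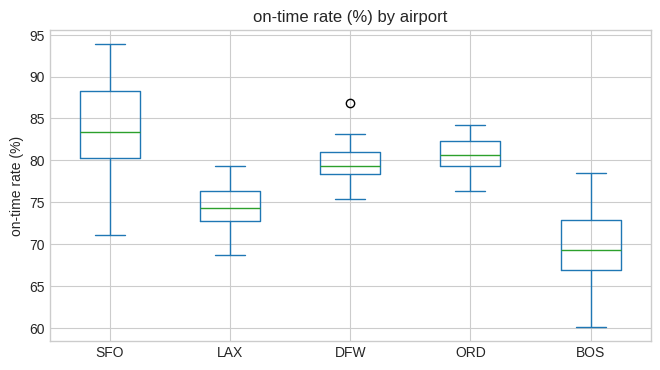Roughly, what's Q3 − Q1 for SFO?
≈ 8

Q3 ≈ 88, Q1 ≈ 80; IQR ≈ 8.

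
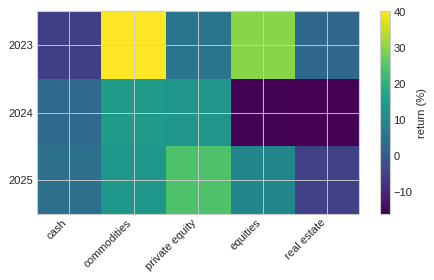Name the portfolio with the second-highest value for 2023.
equities

Top 3 for 2023: commodities ≈ 40, equities ≈ 30, private equity ≈ 5.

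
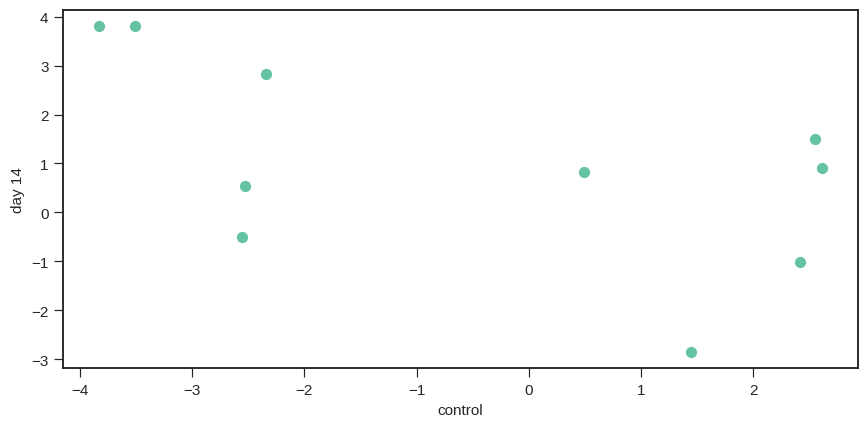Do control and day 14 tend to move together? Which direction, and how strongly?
Points are negatively correlated; moderate (|r| ≈ 0.6).

negative, moderate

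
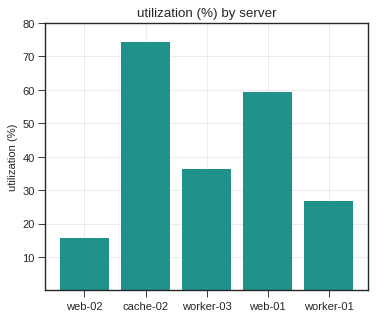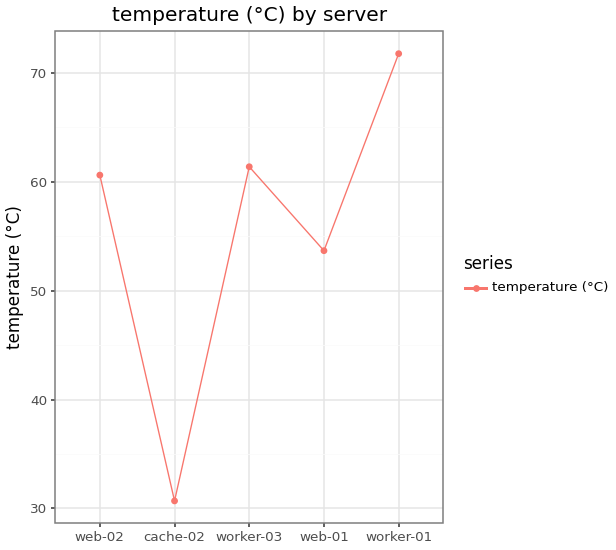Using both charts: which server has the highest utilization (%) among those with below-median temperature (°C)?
Chart 2 median temperature (°C) ≈ 60; below-median servers: cache-02, web-01. Among those, cache-02 has the highest utilization (%) (≈ 70).

cache-02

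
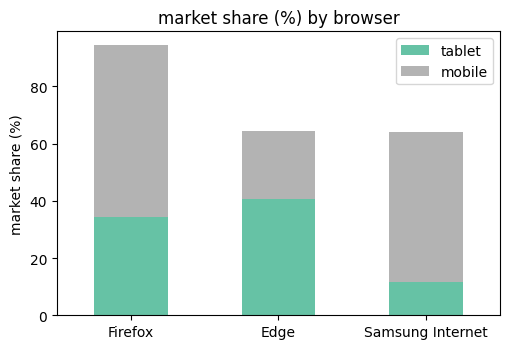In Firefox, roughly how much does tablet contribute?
≈ 30

tablet top ≈ 30, bottom ≈ 0; segment ≈ 30.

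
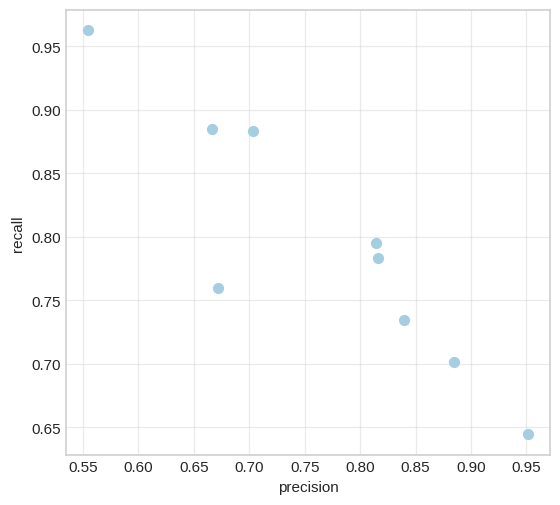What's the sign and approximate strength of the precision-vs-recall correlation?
Points are negatively correlated; strong (|r| ≈ 0.9).

negative, strong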